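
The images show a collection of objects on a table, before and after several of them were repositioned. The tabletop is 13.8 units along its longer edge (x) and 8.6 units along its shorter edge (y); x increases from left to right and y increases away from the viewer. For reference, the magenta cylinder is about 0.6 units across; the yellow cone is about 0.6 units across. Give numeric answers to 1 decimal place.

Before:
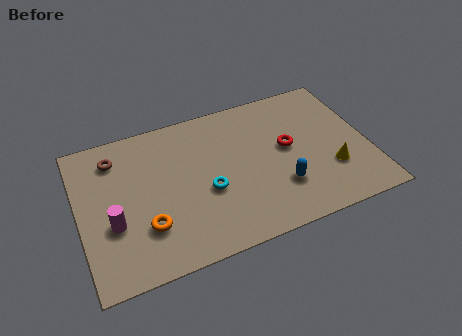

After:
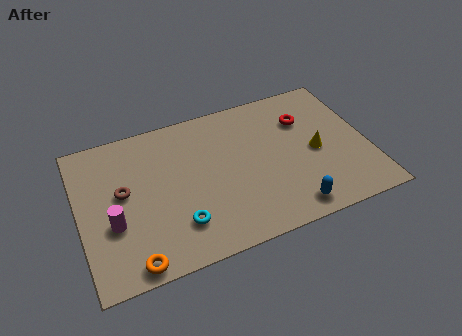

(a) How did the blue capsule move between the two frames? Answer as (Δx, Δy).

(0.3, -1.4)

The blue capsule was at about (9.4, 2.5) and moved to about (9.7, 1.1).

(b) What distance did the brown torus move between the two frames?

2.1

The brown torus was near (1.9, 6.9) before and (2.1, 4.8) after, so it travelled √(0.2² + 2.1²) ≈ 2.1 units.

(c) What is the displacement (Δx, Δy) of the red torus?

(1.0, 1.4)

The red torus started near (10.0, 4.7) and ended near (11.0, 6.1).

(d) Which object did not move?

the magenta cylinder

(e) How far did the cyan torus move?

2.1

The cyan torus was near (6.0, 3.5) before and (4.5, 2.1) after, so it travelled √(1.5² + 1.4²) ≈ 2.1 units.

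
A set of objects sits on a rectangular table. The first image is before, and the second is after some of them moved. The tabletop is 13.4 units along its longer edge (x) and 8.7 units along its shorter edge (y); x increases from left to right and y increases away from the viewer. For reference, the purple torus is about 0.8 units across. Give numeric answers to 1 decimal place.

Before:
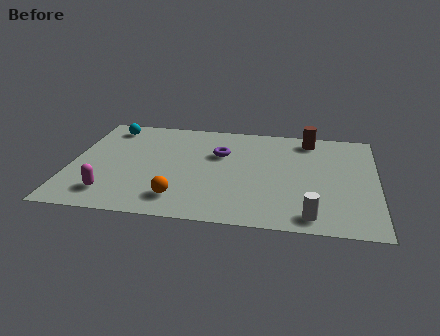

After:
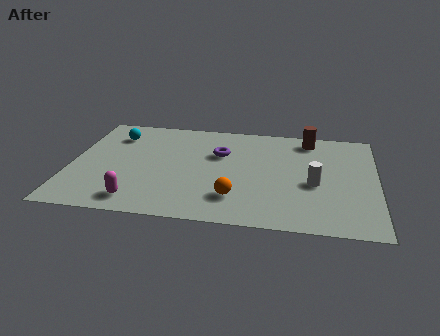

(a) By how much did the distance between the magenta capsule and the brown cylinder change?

-0.7

The distance was about 10.3 in the first image and 9.6 in the second, so they moved 0.7 units closer together.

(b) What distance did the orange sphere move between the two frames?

2.4

The orange sphere moved from about (4.9, 1.7) to (7.3, 2.1), a distance of √(2.4² + 0.4²) ≈ 2.4.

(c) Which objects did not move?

the brown cylinder and the purple torus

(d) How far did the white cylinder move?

2.6

The white cylinder moved from about (10.6, 1.1) to (10.7, 3.7), a distance of √(0.1² + 2.6²) ≈ 2.6.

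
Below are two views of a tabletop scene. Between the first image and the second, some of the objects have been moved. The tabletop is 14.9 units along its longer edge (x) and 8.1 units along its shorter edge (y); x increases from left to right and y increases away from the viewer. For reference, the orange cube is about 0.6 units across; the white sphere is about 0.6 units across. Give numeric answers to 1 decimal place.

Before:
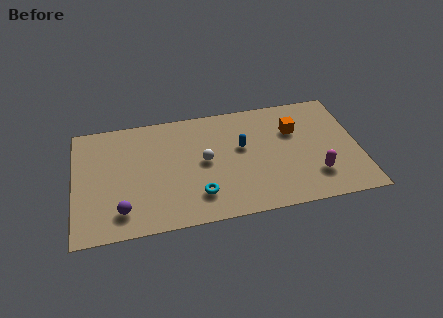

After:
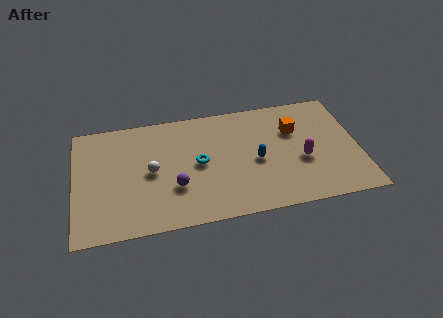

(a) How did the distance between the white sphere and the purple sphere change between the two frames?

-3.3

The distance was about 5.1 in the first image and 1.8 in the second, so they moved 3.3 units closer together.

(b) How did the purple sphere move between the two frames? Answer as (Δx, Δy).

(2.8, 1.1)

The purple sphere was at about (2.4, 1.6) and moved to about (5.2, 2.7).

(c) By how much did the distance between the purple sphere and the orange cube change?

-3.0

Before: roughly 10.0 units apart; after: 7.0. That's 3.0 units closer together.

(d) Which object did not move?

the orange cube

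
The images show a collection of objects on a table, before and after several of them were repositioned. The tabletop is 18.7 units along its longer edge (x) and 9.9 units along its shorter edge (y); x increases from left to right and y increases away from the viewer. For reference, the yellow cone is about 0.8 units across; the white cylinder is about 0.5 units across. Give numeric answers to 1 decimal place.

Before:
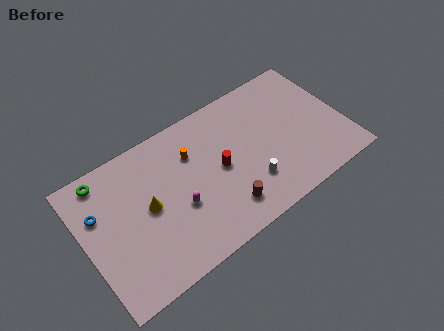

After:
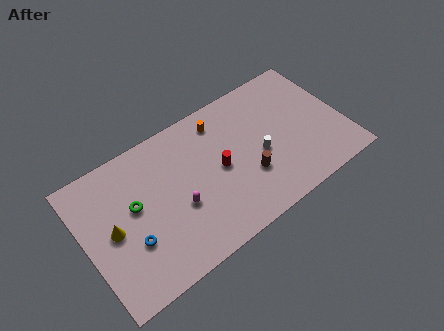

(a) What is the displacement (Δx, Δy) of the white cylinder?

(1.1, 1.6)

The white cylinder started near (11.5, 2.7) and ended near (12.6, 4.3).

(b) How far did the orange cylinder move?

2.6

From (8.0, 7.0) to (10.3, 8.2), the orange cylinder covered √(2.3² + 1.2²) ≈ 2.6 units.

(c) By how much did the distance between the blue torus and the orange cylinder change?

+1.9

They were about 6.8 units apart before and 8.7 after — 1.9 units further apart.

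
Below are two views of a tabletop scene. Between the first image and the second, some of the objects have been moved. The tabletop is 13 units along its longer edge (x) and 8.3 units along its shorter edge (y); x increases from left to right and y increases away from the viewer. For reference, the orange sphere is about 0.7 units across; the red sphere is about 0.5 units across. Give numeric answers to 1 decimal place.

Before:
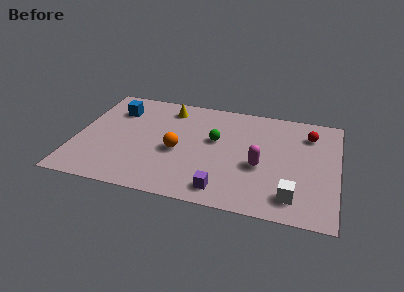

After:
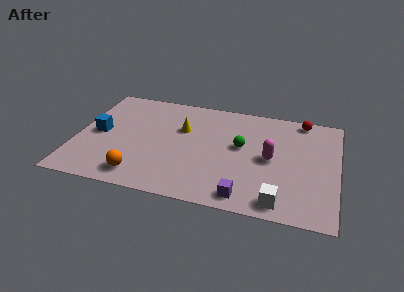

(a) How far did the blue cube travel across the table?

2.2

The blue cube was near (1.8, 6.2) before and (1.1, 4.1) after, so it travelled √(0.7² + 2.1²) ≈ 2.2 units.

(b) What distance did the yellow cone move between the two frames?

1.7

The yellow cone moved from about (4.4, 6.9) to (5.2, 5.4), a distance of √(0.8² + 1.5²) ≈ 1.7.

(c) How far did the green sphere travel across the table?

1.3

The green sphere was near (6.9, 4.9) before and (8.2, 4.7) after, so it travelled √(1.3² + 0.2²) ≈ 1.3 units.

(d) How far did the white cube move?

0.8

The white cube was near (10.9, 1.5) before and (10.3, 1.0) after, so it travelled √(0.6² + 0.5²) ≈ 0.8 units.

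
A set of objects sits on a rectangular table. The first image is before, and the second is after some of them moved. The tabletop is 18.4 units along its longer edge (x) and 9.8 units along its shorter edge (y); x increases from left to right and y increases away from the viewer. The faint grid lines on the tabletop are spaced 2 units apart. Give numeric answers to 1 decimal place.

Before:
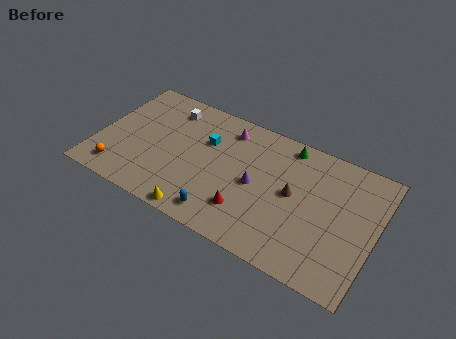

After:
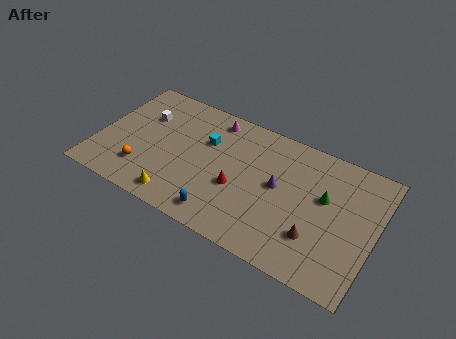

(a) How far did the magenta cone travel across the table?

1.1

From (8.2, 8.1) to (7.2, 8.5), the magenta cone covered √(1.0² + 0.4²) ≈ 1.1 units.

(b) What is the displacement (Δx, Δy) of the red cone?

(-0.8, 1.4)

From the two frames, the red cone sits at roughly (10.3, 2.5) before and (9.5, 3.9) after.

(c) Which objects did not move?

the cyan cube and the blue capsule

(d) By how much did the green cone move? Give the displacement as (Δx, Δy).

(2.8, -2.8)

From the two frames, the green cone sits at roughly (12.2, 8.7) before and (15.0, 5.9) after.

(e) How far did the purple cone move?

1.5

The purple cone moved from about (10.6, 4.7) to (12.0, 5.3), a distance of √(1.4² + 0.6²) ≈ 1.5.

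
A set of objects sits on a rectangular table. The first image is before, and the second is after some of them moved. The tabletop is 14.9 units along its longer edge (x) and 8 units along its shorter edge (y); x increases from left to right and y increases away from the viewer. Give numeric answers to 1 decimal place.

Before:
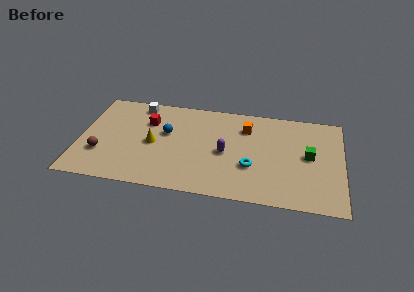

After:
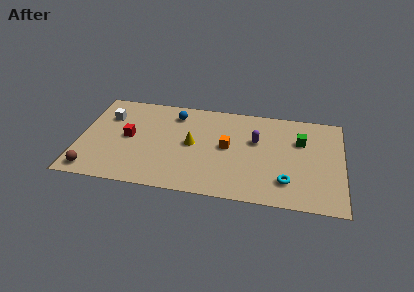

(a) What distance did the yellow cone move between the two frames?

2.2

The yellow cone was near (4.2, 3.8) before and (6.4, 4.1) after, so it travelled √(2.2² + 0.3²) ≈ 2.2 units.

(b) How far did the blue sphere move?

1.7

From (4.9, 4.8) to (5.3, 6.5), the blue sphere covered √(0.4² + 1.7²) ≈ 1.7 units.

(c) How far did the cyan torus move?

2.2

From (9.8, 2.8) to (11.8, 1.9), the cyan torus covered √(2.0² + 0.9²) ≈ 2.2 units.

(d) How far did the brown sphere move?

1.6

The brown sphere moved from about (1.3, 2.5) to (0.9, 1.0), a distance of √(0.4² + 1.5²) ≈ 1.6.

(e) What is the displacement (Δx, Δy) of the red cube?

(-1.0, -1.5)

The red cube was at about (3.8, 5.6) and moved to about (2.8, 4.1).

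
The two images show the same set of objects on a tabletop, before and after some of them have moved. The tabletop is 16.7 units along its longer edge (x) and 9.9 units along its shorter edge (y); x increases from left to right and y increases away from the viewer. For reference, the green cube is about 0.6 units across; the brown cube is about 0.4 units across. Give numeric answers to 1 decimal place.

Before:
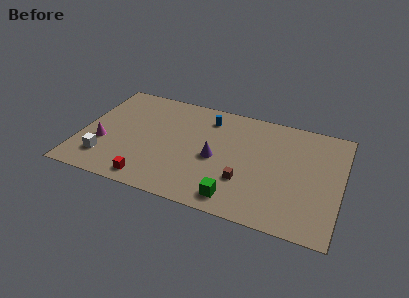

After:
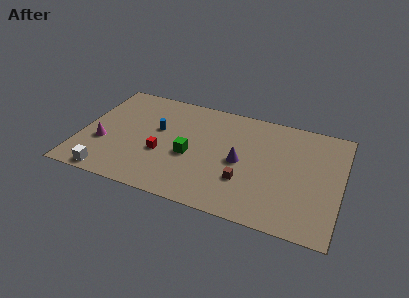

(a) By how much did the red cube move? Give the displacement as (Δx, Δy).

(0.5, 2.6)

From the two frames, the red cube sits at roughly (4.8, 1.2) before and (5.3, 3.8) after.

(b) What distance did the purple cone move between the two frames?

1.6

The purple cone was near (8.7, 4.5) before and (10.3, 4.7) after, so it travelled √(1.6² + 0.2²) ≈ 1.6 units.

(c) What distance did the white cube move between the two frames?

1.4

From (1.8, 2.2) to (2.2, 0.9), the white cube covered √(0.4² + 1.3²) ≈ 1.4 units.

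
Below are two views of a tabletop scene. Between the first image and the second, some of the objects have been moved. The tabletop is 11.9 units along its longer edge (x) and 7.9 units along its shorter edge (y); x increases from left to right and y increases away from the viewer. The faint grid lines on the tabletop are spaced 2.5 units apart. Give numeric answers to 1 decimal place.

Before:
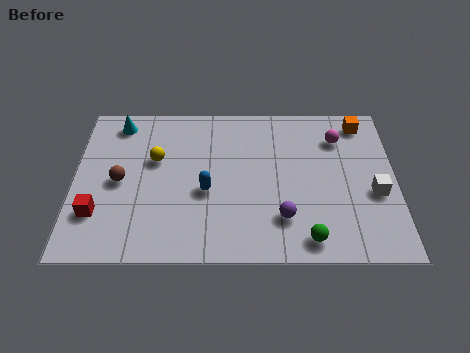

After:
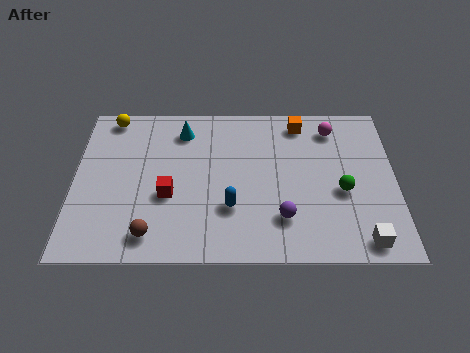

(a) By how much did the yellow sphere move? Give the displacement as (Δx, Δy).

(-1.7, 2.2)

The yellow sphere started near (3.0, 4.9) and ended near (1.3, 7.1).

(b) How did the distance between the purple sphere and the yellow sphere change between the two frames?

+2.7

Before: roughly 5.5 units apart; after: 8.2. That's 2.7 units further apart.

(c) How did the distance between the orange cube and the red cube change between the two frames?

-4.7

The distance was about 10.8 in the first image and 6.1 in the second, so they moved 4.7 units closer together.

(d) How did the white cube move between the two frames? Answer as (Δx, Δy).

(-0.5, -2.3)

From the two frames, the white cube sits at roughly (11.1, 3.2) before and (10.6, 0.9) after.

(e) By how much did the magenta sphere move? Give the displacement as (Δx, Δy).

(-0.2, 0.5)

The magenta sphere started near (9.8, 6.0) and ended near (9.6, 6.5).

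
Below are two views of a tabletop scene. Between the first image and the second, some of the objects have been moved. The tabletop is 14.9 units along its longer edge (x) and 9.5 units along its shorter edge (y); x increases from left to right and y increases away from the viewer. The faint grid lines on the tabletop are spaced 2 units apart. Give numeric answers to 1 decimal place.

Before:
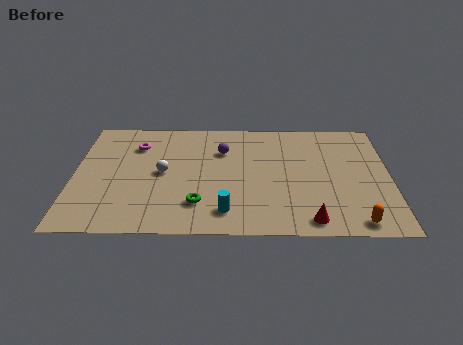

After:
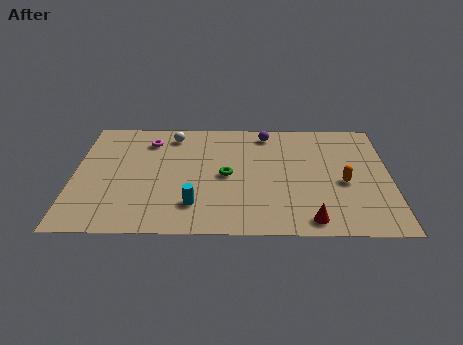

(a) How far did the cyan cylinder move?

1.6

The cyan cylinder was near (7.2, 1.7) before and (5.7, 2.2) after, so it travelled √(1.5² + 0.5²) ≈ 1.6 units.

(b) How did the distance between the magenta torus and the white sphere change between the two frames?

-1.4

The distance was about 2.6 in the first image and 1.2 in the second, so they moved 1.4 units closer together.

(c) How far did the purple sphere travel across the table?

2.6

The purple sphere moved from about (7.0, 6.7) to (9.1, 8.2), a distance of √(2.1² + 1.5²) ≈ 2.6.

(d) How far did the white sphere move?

3.2

The white sphere moved from about (4.2, 4.8) to (4.6, 8.0), a distance of √(0.4² + 3.2²) ≈ 3.2.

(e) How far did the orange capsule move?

3.1

From (13.2, 1.0) to (12.7, 4.1), the orange capsule covered √(0.5² + 3.1²) ≈ 3.1 units.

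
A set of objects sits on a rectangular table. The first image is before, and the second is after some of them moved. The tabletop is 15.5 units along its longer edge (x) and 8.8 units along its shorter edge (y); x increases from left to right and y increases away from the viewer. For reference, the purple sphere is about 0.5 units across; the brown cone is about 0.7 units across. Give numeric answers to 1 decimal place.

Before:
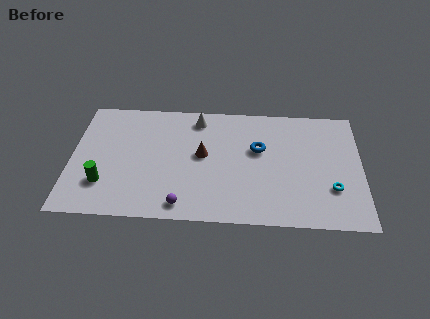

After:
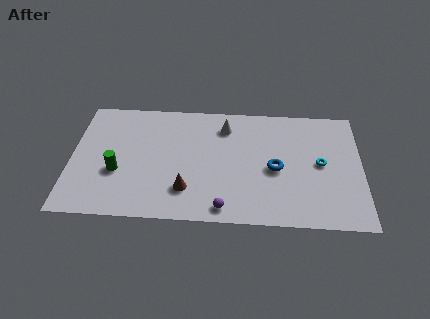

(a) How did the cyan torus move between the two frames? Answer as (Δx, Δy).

(-0.6, 1.8)

From the two frames, the cyan torus sits at roughly (13.9, 2.7) before and (13.3, 4.5) after.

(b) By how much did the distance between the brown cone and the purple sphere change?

-1.5

The distance was about 3.8 in the first image and 2.3 in the second, so they moved 1.5 units closer together.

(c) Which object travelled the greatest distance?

the brown cone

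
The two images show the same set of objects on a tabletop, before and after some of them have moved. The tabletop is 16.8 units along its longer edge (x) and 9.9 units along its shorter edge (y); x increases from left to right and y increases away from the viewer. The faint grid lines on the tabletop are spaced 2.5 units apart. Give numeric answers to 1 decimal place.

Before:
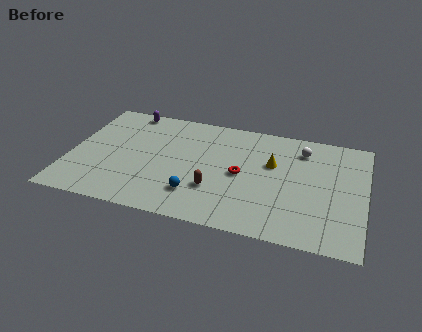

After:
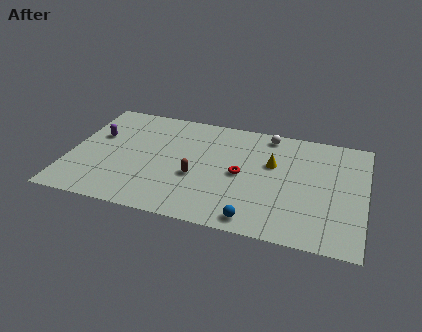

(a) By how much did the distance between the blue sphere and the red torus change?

+0.4

Before: roughly 3.4 units apart; after: 3.8. That's 0.4 units further apart.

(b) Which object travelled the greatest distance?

the blue sphere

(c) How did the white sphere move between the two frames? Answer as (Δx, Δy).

(-2.0, 0.9)

The white sphere was at about (13.1, 7.9) and moved to about (11.1, 8.8).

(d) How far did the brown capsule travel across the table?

1.4

From (8.4, 3.1) to (7.3, 3.9), the brown capsule covered √(1.1² + 0.8²) ≈ 1.4 units.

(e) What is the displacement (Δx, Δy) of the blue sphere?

(3.4, -1.3)

The blue sphere started near (7.4, 2.4) and ended near (10.8, 1.1).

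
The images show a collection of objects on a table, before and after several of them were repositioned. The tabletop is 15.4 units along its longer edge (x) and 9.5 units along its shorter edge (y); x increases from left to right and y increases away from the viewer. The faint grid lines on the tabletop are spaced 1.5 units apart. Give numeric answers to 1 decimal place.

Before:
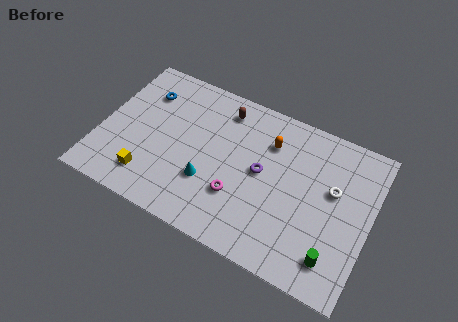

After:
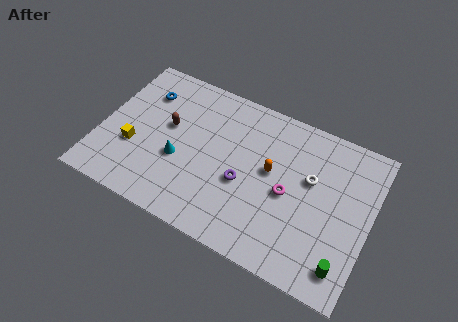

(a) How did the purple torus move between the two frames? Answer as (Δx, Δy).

(-0.9, -1.1)

The purple torus was at about (9.2, 5.0) and moved to about (8.3, 3.9).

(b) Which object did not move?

the blue torus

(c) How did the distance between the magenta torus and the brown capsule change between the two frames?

+2.1

Before: roughly 5.1 units apart; after: 7.2. That's 2.1 units further apart.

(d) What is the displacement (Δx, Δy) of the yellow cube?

(-1.1, 1.5)

From the two frames, the yellow cube sits at roughly (3.1, 1.9) before and (2.0, 3.4) after.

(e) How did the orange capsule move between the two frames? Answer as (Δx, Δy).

(0.3, -1.7)

The orange capsule was at about (9.4, 7.0) and moved to about (9.7, 5.3).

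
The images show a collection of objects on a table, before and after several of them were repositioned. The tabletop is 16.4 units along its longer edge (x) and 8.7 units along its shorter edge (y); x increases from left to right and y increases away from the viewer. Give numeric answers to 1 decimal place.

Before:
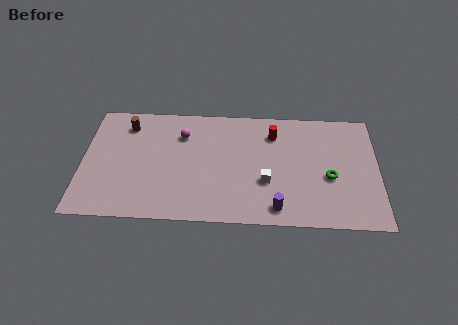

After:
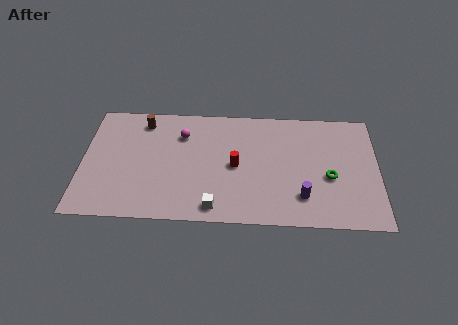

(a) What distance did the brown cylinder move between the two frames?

0.9

The brown cylinder moved from about (2.4, 7.0) to (3.3, 7.3), a distance of √(0.9² + 0.3²) ≈ 0.9.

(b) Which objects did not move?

the green torus and the magenta sphere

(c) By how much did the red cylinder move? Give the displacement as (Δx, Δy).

(-2.1, -2.5)

The red cylinder started near (10.6, 6.7) and ended near (8.5, 4.2).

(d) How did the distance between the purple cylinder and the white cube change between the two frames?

+2.9

The distance was about 2.0 in the first image and 4.9 in the second, so they moved 2.9 units further apart.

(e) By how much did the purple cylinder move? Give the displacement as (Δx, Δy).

(1.4, 0.9)

The purple cylinder was at about (10.8, 1.2) and moved to about (12.2, 2.1).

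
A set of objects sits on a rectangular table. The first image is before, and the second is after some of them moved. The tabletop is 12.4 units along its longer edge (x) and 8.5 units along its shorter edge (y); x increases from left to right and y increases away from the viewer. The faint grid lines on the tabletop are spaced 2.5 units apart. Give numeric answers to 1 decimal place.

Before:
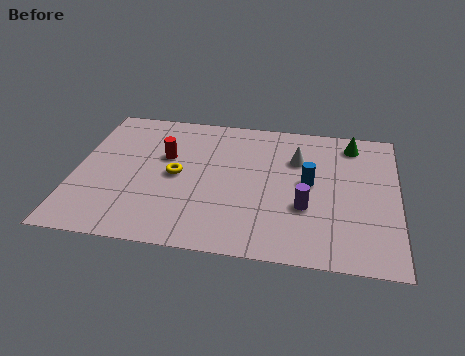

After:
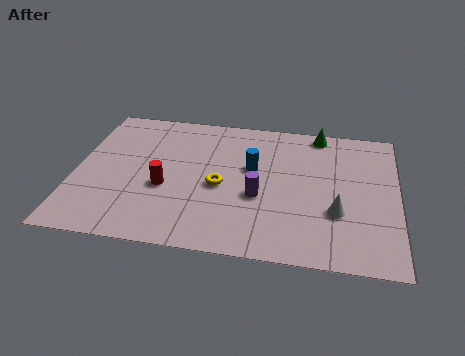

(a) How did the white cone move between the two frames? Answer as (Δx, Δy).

(1.6, -3.0)

The white cone started near (8.5, 5.9) and ended near (10.1, 2.9).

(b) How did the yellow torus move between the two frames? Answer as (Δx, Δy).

(1.7, -0.4)

From the two frames, the yellow torus sits at roughly (3.9, 4.2) before and (5.6, 3.8) after.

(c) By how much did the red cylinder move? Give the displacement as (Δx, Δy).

(0.1, -1.9)

From the two frames, the red cylinder sits at roughly (3.4, 5.3) before and (3.5, 3.4) after.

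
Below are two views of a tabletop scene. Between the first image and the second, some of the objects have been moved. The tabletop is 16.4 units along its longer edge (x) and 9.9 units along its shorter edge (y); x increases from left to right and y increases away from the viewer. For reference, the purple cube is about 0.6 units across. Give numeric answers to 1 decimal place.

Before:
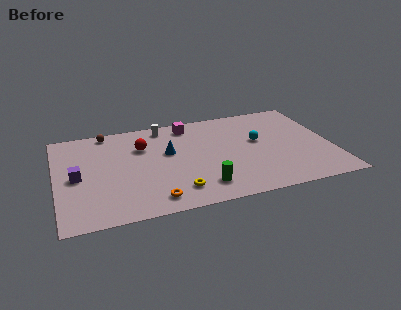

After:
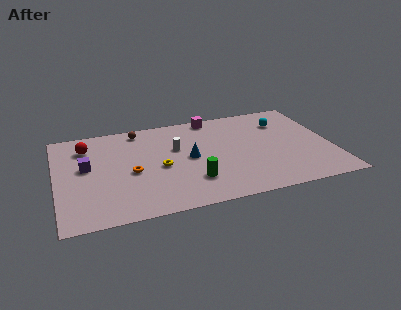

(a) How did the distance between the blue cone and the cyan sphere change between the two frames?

+1.0

They were about 5.4 units apart before and 6.4 after — 1.0 units further apart.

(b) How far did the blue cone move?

1.5

The blue cone moved from about (6.7, 5.9) to (7.9, 5.0), a distance of √(1.2² + 0.9²) ≈ 1.5.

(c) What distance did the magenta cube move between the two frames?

1.6

The magenta cube moved from about (8.1, 8.5) to (9.6, 9.0), a distance of √(1.5² + 0.5²) ≈ 1.6.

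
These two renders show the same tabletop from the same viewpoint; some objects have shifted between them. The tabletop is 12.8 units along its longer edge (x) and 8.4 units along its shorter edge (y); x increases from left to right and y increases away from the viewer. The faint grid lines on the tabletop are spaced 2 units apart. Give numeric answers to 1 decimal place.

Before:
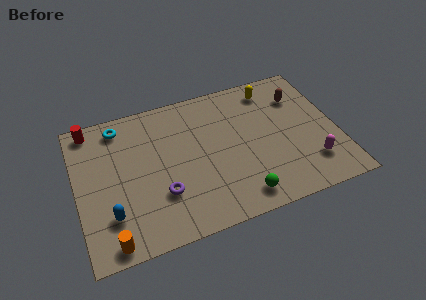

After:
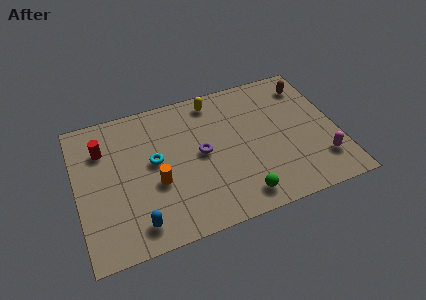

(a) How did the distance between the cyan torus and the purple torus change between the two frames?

-2.6

Before: roughly 4.9 units apart; after: 2.3. That's 2.6 units closer together.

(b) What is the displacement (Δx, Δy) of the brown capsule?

(0.5, 0.6)

The brown capsule was at about (11.2, 6.2) and moved to about (11.7, 6.8).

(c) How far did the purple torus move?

2.7

From (4.0, 2.6) to (6.1, 4.3), the purple torus covered √(2.1² + 1.7²) ≈ 2.7 units.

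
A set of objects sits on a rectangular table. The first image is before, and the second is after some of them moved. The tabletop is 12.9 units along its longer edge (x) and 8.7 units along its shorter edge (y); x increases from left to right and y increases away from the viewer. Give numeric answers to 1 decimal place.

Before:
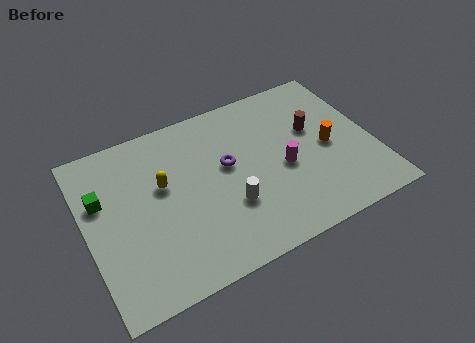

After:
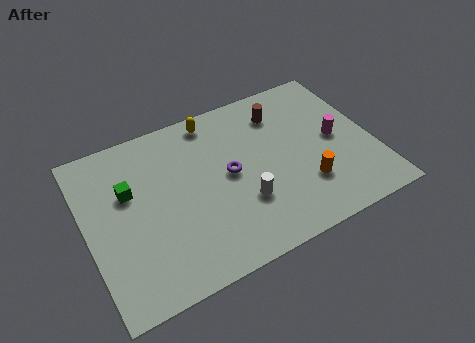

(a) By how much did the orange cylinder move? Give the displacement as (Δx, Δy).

(-1.3, -1.6)

From the two frames, the orange cylinder sits at roughly (10.9, 4.1) before and (9.6, 2.5) after.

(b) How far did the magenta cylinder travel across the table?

2.6

The magenta cylinder moved from about (8.8, 3.8) to (11.3, 4.4), a distance of √(2.5² + 0.6²) ≈ 2.6.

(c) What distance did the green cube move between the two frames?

1.2

The green cube was near (0.8, 5.6) before and (2.0, 5.5) after, so it travelled √(1.2² + 0.1²) ≈ 1.2 units.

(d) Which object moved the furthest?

the yellow capsule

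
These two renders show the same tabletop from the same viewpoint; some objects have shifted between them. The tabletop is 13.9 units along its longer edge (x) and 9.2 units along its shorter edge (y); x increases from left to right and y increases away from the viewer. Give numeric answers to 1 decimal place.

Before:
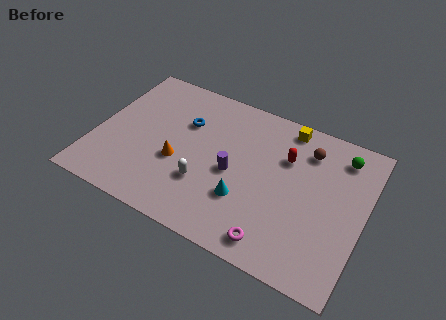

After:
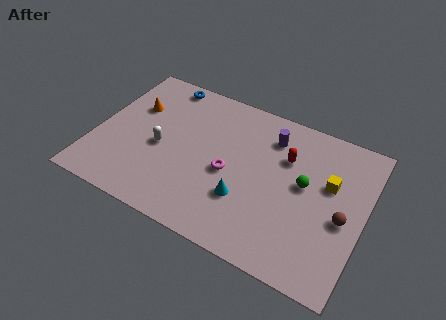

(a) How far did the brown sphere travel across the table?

3.9

The brown sphere was near (10.7, 7.2) before and (12.9, 4.0) after, so it travelled √(2.2² + 3.2²) ≈ 3.9 units.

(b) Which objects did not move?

the red capsule and the cyan cone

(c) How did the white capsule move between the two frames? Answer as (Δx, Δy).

(-2.5, 1.2)

The white capsule started near (5.9, 2.9) and ended near (3.4, 4.1).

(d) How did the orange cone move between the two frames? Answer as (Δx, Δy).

(-2.7, 2.5)

The orange cone started near (4.4, 3.6) and ended near (1.7, 6.1).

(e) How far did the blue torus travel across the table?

2.6

From (4.4, 6.2) to (2.9, 8.3), the blue torus covered √(1.5² + 2.1²) ≈ 2.6 units.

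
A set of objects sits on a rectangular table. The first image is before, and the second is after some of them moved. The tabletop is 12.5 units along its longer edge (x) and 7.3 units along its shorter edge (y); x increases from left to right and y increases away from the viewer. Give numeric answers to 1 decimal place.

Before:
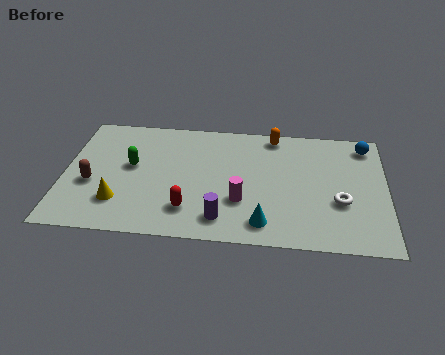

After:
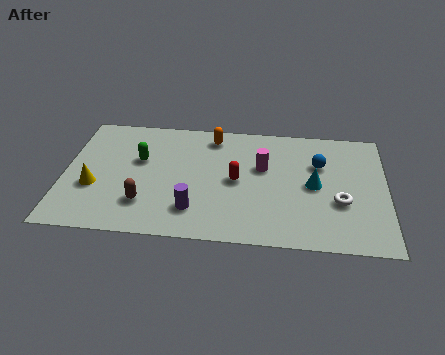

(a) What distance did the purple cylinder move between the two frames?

1.2

From (6.2, 1.3) to (5.1, 1.7), the purple cylinder covered √(1.1² + 0.4²) ≈ 1.2 units.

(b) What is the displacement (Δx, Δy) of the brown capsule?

(2.1, -1.0)

The brown capsule was at about (1.1, 2.9) and moved to about (3.2, 1.9).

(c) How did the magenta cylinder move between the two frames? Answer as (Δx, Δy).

(0.8, 2.1)

The magenta cylinder started near (6.9, 2.4) and ended near (7.7, 4.5).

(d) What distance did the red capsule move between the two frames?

2.6

The red capsule was near (4.9, 1.7) before and (6.7, 3.6) after, so it travelled √(1.8² + 1.9²) ≈ 2.6 units.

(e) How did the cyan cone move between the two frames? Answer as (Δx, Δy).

(1.9, 2.4)

The cyan cone started near (7.8, 1.2) and ended near (9.7, 3.6).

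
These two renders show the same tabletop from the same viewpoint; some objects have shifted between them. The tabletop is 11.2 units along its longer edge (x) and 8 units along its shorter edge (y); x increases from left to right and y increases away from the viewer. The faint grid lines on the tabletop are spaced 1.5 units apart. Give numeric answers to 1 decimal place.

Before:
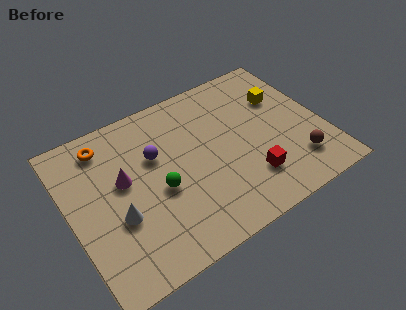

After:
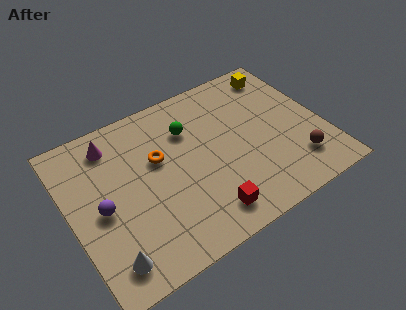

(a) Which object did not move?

the brown sphere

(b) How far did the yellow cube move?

1.4

From (9.7, 5.4) to (9.9, 6.8), the yellow cube covered √(0.2² + 1.4²) ≈ 1.4 units.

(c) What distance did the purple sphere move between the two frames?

3.0

The purple sphere moved from about (3.9, 5.1) to (1.3, 3.7), a distance of √(2.6² + 1.4²) ≈ 3.0.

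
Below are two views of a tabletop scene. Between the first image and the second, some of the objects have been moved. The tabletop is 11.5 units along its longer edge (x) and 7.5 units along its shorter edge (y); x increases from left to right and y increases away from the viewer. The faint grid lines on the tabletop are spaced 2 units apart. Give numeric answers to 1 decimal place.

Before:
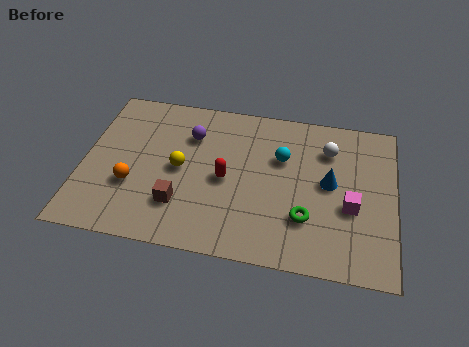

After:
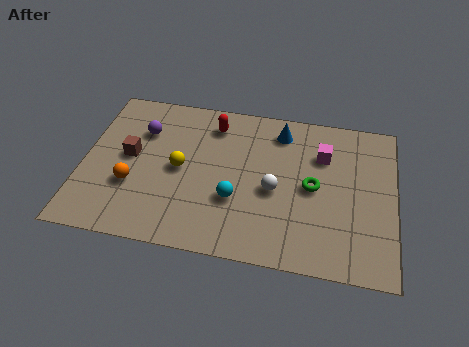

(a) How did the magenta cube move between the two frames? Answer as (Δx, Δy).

(-1.1, 2.3)

The magenta cube was at about (9.9, 3.0) and moved to about (8.8, 5.3).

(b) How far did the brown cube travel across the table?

2.8

From (3.7, 2.0) to (1.7, 4.0), the brown cube covered √(2.0² + 2.0²) ≈ 2.8 units.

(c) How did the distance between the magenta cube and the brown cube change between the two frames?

+0.9

They were about 6.3 units apart before and 7.2 after — 0.9 units further apart.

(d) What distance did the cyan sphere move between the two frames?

2.8

The cyan sphere moved from about (7.3, 4.9) to (5.7, 2.6), a distance of √(1.6² + 2.3²) ≈ 2.8.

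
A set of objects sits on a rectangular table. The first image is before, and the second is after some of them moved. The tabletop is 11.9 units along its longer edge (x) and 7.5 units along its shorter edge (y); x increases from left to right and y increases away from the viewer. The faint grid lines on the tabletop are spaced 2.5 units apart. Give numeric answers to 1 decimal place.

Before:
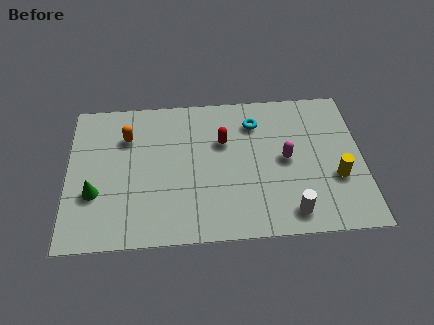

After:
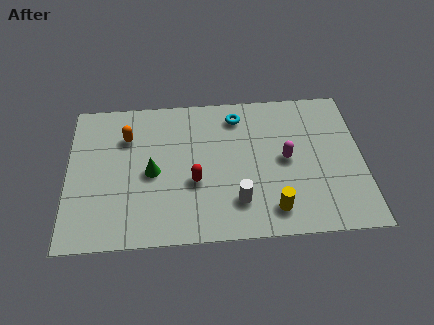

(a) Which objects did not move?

the magenta capsule and the orange capsule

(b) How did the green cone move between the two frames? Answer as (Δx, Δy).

(2.3, 0.9)

From the two frames, the green cone sits at roughly (1.1, 2.6) before and (3.4, 3.5) after.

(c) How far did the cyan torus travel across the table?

0.8

From (7.6, 5.8) to (6.9, 6.2), the cyan torus covered √(0.7² + 0.4²) ≈ 0.8 units.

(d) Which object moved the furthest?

the yellow cylinder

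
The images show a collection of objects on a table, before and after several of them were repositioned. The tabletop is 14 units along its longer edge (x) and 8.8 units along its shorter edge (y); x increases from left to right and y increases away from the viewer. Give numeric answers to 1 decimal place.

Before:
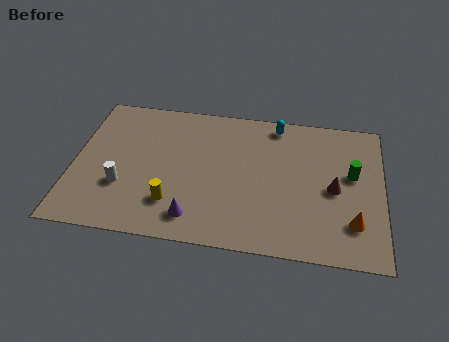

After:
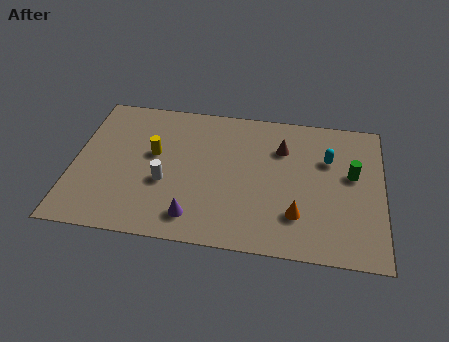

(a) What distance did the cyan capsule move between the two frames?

3.1

From (9.1, 7.8) to (11.5, 5.9), the cyan capsule covered √(2.4² + 1.9²) ≈ 3.1 units.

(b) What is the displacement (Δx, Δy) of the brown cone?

(-2.4, 2.2)

The brown cone was at about (11.8, 4.1) and moved to about (9.4, 6.3).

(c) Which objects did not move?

the purple cone and the green cylinder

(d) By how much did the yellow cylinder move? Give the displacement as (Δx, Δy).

(-1.0, 2.9)

The yellow cylinder started near (4.6, 2.2) and ended near (3.6, 5.1).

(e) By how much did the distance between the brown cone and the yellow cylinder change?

-1.5

They were about 7.4 units apart before and 5.9 after — 1.5 units closer together.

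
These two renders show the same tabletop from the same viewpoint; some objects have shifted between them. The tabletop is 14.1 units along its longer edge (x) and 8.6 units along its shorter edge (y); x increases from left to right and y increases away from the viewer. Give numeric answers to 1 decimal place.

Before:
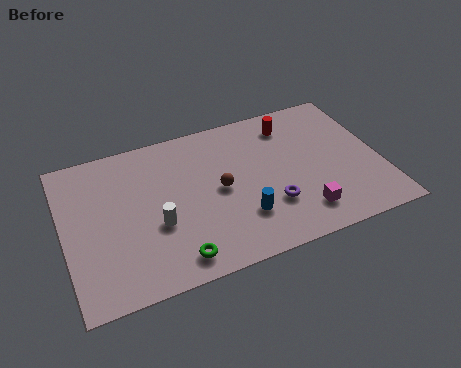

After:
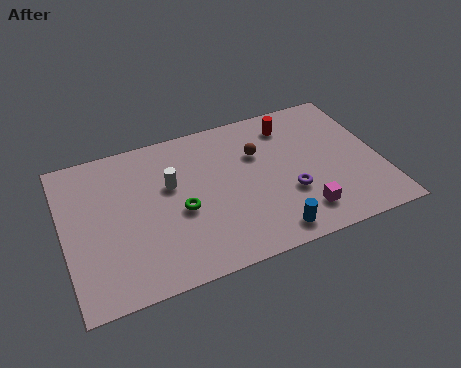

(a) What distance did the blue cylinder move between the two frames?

1.7

The blue cylinder was near (7.7, 2.4) before and (8.8, 1.1) after, so it travelled √(1.1² + 1.3²) ≈ 1.7 units.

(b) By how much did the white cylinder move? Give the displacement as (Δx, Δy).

(0.8, 2.0)

The white cylinder started near (4.0, 3.3) and ended near (4.8, 5.3).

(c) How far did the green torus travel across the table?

2.5

The green torus was near (4.6, 1.2) before and (5.1, 3.7) after, so it travelled √(0.5² + 2.5²) ≈ 2.5 units.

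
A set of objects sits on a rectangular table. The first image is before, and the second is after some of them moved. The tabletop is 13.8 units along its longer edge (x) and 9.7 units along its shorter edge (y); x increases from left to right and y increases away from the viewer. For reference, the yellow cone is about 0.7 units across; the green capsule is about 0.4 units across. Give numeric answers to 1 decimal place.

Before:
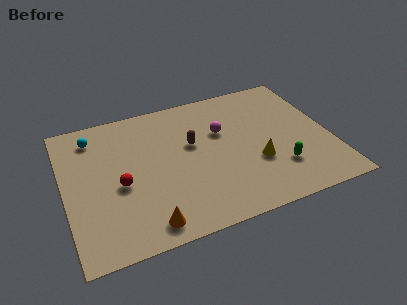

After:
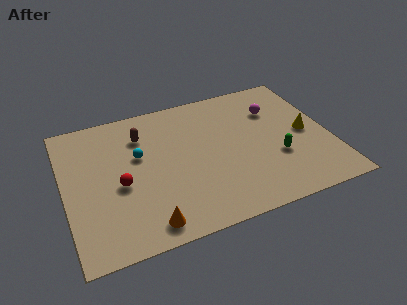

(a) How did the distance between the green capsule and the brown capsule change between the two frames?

+2.5

Before: roughly 5.3 units apart; after: 7.8. That's 2.5 units further apart.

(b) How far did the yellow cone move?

3.1

The yellow cone moved from about (9.8, 3.4) to (12.6, 4.7), a distance of √(2.8² + 1.3²) ≈ 3.1.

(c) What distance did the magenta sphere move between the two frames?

3.0

The magenta sphere moved from about (8.3, 6.2) to (11.2, 6.9), a distance of √(2.9² + 0.7²) ≈ 3.0.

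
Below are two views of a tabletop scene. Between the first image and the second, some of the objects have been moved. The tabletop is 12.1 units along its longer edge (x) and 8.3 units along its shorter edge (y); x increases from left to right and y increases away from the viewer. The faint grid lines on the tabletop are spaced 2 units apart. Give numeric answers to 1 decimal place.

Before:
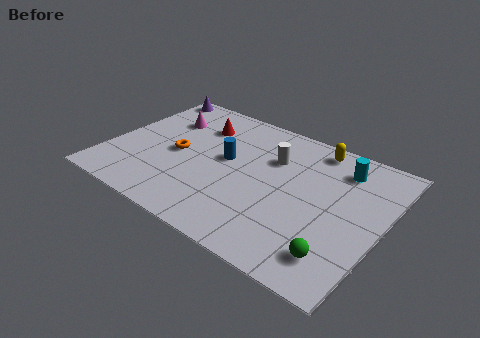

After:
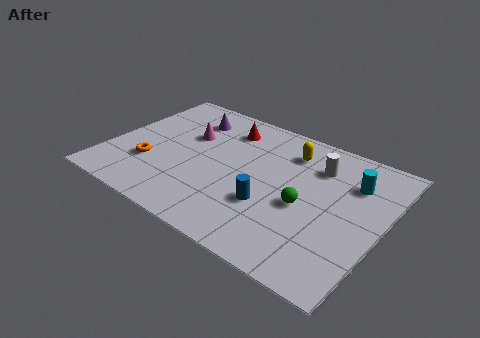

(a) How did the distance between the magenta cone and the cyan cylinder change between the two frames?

-0.6

The distance was about 7.9 in the first image and 7.3 in the second, so they moved 0.6 units closer together.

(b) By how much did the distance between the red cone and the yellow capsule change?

-2.3

The distance was about 5.2 in the first image and 2.9 in the second, so they moved 2.3 units closer together.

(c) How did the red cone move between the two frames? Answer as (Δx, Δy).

(1.2, 0.4)

From the two frames, the red cone sits at roughly (3.5, 6.2) before and (4.7, 6.6) after.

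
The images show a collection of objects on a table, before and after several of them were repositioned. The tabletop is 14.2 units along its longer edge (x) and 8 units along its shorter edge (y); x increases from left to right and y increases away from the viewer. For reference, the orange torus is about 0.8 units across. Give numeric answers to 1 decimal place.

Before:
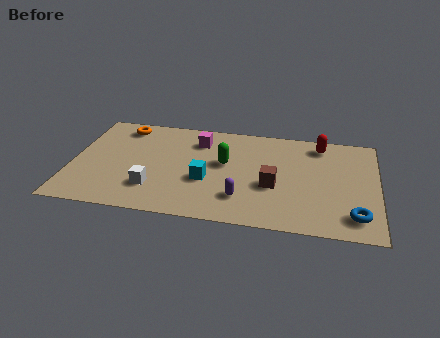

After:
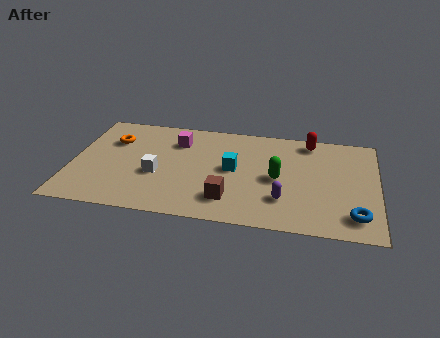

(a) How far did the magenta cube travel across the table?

1.0

The magenta cube moved from about (5.8, 6.2) to (4.8, 6.0), a distance of √(1.0² + 0.2²) ≈ 1.0.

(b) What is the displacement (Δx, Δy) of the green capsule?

(2.5, -0.8)

From the two frames, the green capsule sits at roughly (7.1, 4.6) before and (9.6, 3.8) after.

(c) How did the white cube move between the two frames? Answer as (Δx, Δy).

(0.1, 1.1)

From the two frames, the white cube sits at roughly (3.9, 2.1) before and (4.0, 3.2) after.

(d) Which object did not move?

the blue torus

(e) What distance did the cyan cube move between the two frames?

1.6

The cyan cube moved from about (6.3, 3.1) to (7.5, 4.2), a distance of √(1.2² + 1.1²) ≈ 1.6.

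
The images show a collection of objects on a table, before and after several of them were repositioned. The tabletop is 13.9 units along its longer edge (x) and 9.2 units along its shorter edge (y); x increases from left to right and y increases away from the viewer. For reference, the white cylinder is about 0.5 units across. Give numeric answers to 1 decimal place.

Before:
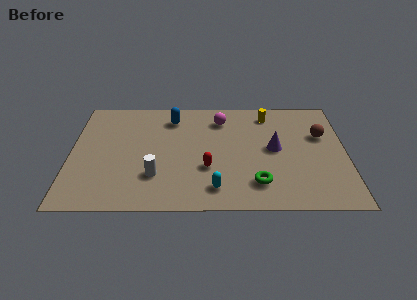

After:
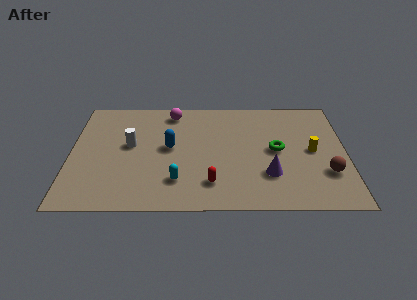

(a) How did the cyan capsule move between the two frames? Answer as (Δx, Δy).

(-1.9, 0.6)

The cyan capsule was at about (7.3, 1.6) and moved to about (5.4, 2.2).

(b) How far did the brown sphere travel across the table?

3.1

The brown sphere was near (12.7, 5.9) before and (12.9, 2.8) after, so it travelled √(0.2² + 3.1²) ≈ 3.1 units.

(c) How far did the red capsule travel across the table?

1.2

The red capsule was near (6.9, 3.2) before and (7.1, 2.0) after, so it travelled √(0.2² + 1.2²) ≈ 1.2 units.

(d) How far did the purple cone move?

2.1

The purple cone was near (10.3, 4.8) before and (10.0, 2.7) after, so it travelled √(0.3² + 2.1²) ≈ 2.1 units.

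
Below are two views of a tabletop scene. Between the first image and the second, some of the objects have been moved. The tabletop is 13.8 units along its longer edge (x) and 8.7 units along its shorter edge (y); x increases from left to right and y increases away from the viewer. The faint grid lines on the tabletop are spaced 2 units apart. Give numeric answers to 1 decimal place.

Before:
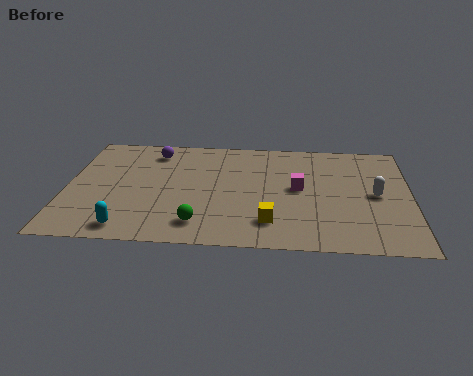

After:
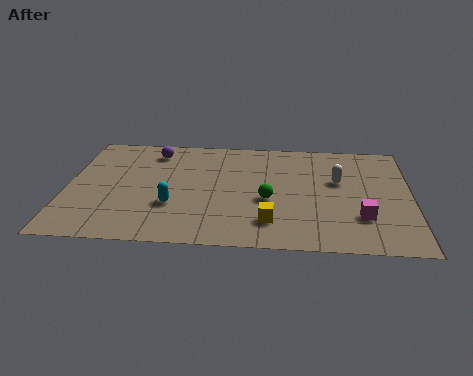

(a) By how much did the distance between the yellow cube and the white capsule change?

-0.5

The distance was about 4.8 in the first image and 4.3 in the second, so they moved 0.5 units closer together.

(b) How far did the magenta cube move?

3.3

From (9.3, 4.6) to (11.8, 2.5), the magenta cube covered √(2.5² + 2.1²) ≈ 3.3 units.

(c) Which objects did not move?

the yellow cube and the purple sphere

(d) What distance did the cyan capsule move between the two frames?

2.5

The cyan capsule moved from about (2.6, 1.1) to (4.3, 2.9), a distance of √(1.7² + 1.8²) ≈ 2.5.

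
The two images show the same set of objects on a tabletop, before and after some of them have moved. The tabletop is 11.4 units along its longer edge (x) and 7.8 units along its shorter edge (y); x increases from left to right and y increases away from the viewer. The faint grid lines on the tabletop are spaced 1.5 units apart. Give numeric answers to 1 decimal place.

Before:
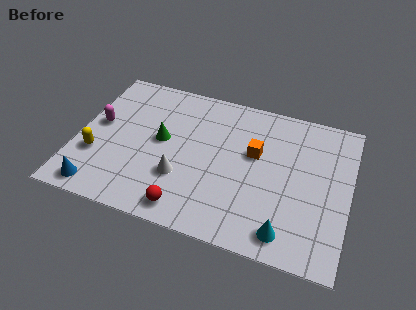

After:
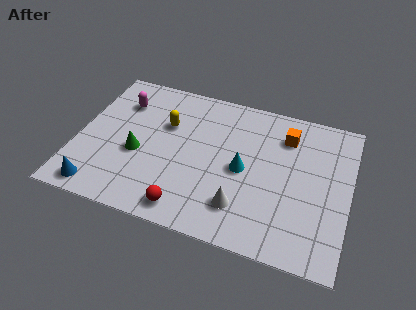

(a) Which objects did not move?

the blue cone and the red sphere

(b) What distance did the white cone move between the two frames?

2.7

The white cone was near (4.5, 2.5) before and (7.1, 1.8) after, so it travelled √(2.6² + 0.7²) ≈ 2.7 units.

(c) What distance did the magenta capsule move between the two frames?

1.7

From (0.8, 4.3) to (1.6, 5.8), the magenta capsule covered √(0.8² + 1.5²) ≈ 1.7 units.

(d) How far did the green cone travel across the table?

1.3

From (3.5, 4.2) to (2.6, 3.2), the green cone covered √(0.9² + 1.0²) ≈ 1.3 units.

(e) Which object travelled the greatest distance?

the yellow capsule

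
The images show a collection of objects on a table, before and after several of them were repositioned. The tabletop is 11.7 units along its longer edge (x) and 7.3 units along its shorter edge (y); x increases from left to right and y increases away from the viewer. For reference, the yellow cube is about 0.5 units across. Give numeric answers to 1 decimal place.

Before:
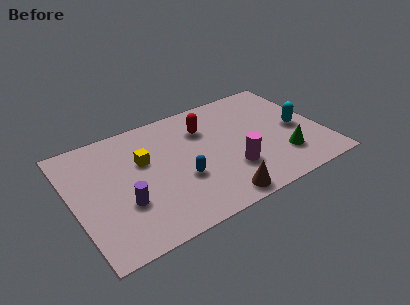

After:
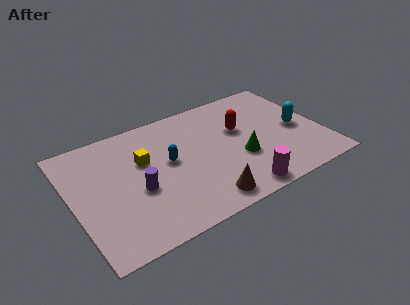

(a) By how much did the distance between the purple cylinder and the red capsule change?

+0.3

Before: roughly 5.0 units apart; after: 5.3. That's 0.3 units further apart.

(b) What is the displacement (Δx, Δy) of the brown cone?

(-0.6, 0.2)

From the two frames, the brown cone sits at roughly (6.3, 0.8) before and (5.7, 1.0) after.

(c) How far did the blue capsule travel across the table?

1.4

From (4.9, 2.7) to (4.5, 4.0), the blue capsule covered √(0.4² + 1.3²) ≈ 1.4 units.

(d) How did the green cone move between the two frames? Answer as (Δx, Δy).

(-1.9, 0.8)

The green cone was at about (9.6, 1.9) and moved to about (7.7, 2.7).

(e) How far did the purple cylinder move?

0.9

The purple cylinder moved from about (2.2, 2.5) to (2.9, 3.0), a distance of √(0.7² + 0.5²) ≈ 0.9.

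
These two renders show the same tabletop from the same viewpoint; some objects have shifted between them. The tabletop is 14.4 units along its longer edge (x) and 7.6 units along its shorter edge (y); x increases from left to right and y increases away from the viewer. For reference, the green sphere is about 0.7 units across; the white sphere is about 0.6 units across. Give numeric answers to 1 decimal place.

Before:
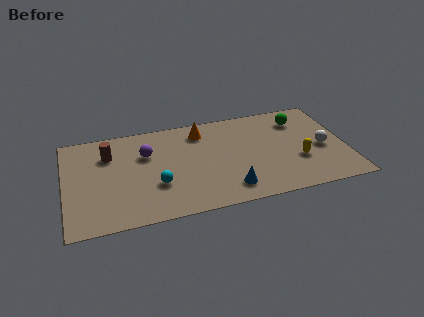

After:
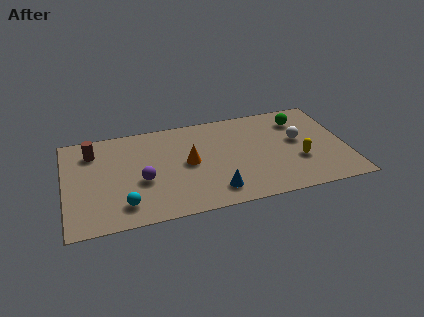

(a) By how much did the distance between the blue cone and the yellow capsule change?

+0.7

Before: roughly 3.9 units apart; after: 4.6. That's 0.7 units further apart.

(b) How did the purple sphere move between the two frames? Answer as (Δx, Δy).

(-0.3, -2.0)

From the two frames, the purple sphere sits at roughly (4.2, 5.1) before and (3.9, 3.1) after.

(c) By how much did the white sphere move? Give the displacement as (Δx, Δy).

(-1.2, 0.9)

From the two frames, the white sphere sits at roughly (13.2, 3.4) before and (12.0, 4.3) after.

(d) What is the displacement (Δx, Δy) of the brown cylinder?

(-0.8, 0.4)

From the two frames, the brown cylinder sits at roughly (2.3, 5.5) before and (1.5, 5.9) after.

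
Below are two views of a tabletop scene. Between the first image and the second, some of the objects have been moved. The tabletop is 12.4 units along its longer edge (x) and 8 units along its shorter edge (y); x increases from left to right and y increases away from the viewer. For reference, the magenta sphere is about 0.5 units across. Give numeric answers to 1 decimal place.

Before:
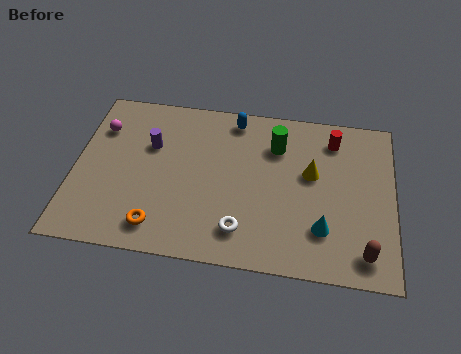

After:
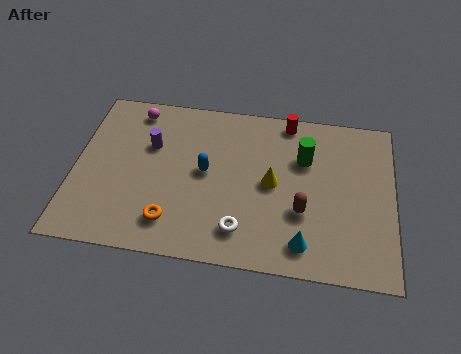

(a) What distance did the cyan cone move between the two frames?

1.1

The cyan cone was near (9.7, 2.1) before and (9.0, 1.3) after, so it travelled √(0.7² + 0.8²) ≈ 1.1 units.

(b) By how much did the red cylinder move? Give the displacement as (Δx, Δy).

(-1.8, 0.7)

The red cylinder started near (10.0, 6.5) and ended near (8.2, 7.2).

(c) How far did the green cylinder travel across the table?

1.2

The green cylinder moved from about (7.8, 5.9) to (8.9, 5.4), a distance of √(1.1² + 0.5²) ≈ 1.2.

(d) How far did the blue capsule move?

3.0

The blue capsule was near (6.1, 7.0) before and (5.1, 4.2) after, so it travelled √(1.0² + 2.8²) ≈ 3.0 units.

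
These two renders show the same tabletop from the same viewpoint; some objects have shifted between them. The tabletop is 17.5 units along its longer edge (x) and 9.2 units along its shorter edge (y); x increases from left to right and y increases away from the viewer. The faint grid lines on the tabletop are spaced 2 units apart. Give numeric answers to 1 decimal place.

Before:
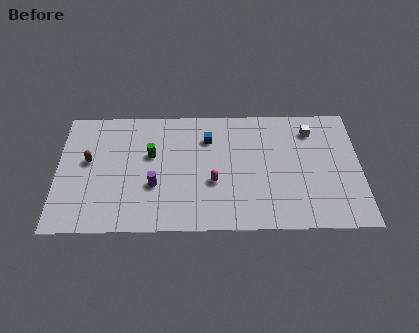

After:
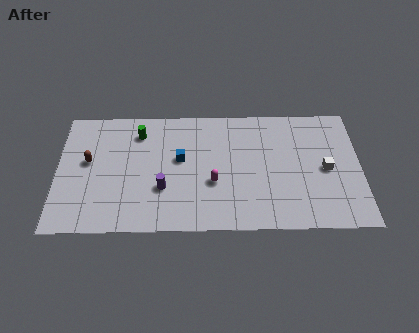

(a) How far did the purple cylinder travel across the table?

0.5

The purple cylinder was near (5.6, 3.3) before and (6.1, 3.1) after, so it travelled √(0.5² + 0.2²) ≈ 0.5 units.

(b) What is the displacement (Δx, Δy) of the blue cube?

(-1.6, -1.5)

The blue cube was at about (8.7, 6.8) and moved to about (7.1, 5.3).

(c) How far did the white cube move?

3.0

The white cube moved from about (14.7, 7.3) to (15.5, 4.4), a distance of √(0.8² + 2.9²) ≈ 3.0.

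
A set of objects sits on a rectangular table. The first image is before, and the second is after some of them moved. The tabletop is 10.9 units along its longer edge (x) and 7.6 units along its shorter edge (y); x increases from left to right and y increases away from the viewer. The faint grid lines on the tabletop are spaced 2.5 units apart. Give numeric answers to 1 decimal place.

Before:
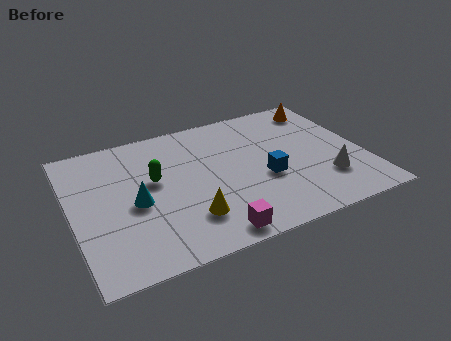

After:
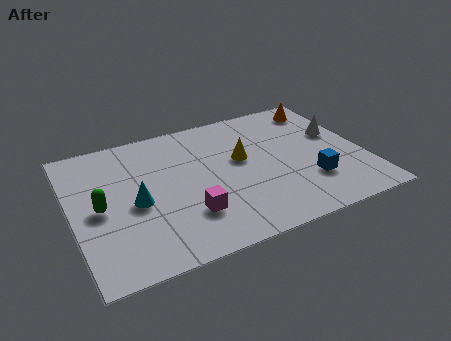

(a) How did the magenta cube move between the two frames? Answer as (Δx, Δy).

(-0.7, 1.3)

The magenta cube started near (4.8, 0.8) and ended near (4.1, 2.1).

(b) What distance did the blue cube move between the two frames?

1.8

From (7.1, 3.0) to (8.7, 2.2), the blue cube covered √(1.6² + 0.8²) ≈ 1.8 units.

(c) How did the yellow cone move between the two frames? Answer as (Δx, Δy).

(2.3, 2.5)

The yellow cone started near (4.1, 1.9) and ended near (6.4, 4.4).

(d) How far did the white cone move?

2.6

From (9.3, 2.1) to (10.1, 4.6), the white cone covered √(0.8² + 2.5²) ≈ 2.6 units.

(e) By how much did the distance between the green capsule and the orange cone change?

+2.2

They were about 7.0 units apart before and 9.2 after — 2.2 units further apart.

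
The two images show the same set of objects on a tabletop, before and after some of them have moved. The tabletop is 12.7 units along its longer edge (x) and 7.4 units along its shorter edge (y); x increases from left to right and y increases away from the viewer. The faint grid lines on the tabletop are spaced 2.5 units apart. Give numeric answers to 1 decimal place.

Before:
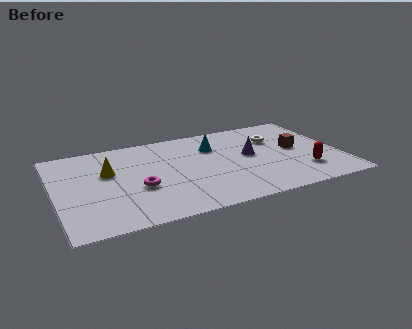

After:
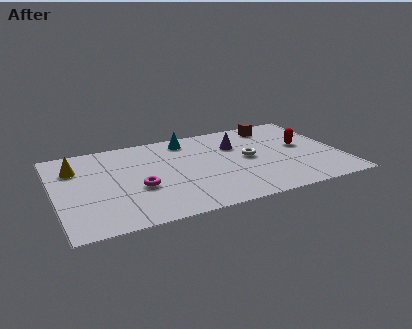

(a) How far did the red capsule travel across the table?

2.2

The red capsule moved from about (10.9, 1.9) to (11.1, 4.1), a distance of √(0.2² + 2.2²) ≈ 2.2.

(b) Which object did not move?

the magenta torus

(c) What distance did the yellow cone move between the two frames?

1.6

From (2.4, 4.6) to (1.0, 5.4), the yellow cone covered √(1.4² + 0.8²) ≈ 1.6 units.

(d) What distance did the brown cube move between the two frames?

2.5

The brown cube was near (10.8, 3.9) before and (10.1, 6.3) after, so it travelled √(0.7² + 2.4²) ≈ 2.5 units.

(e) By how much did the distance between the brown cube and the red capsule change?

+0.4

The distance was about 2.0 in the first image and 2.4 in the second, so they moved 0.4 units further apart.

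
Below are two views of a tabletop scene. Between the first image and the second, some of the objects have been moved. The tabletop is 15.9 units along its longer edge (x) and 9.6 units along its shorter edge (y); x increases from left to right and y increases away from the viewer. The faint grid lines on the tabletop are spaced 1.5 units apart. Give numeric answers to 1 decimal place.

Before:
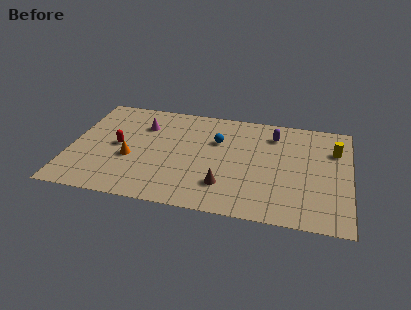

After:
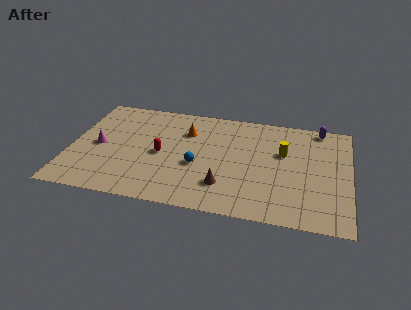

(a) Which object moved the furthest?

the orange cone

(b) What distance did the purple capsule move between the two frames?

2.8

From (11.5, 7.6) to (14.1, 8.7), the purple capsule covered √(2.6² + 1.1²) ≈ 2.8 units.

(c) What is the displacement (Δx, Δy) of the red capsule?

(2.5, -0.3)

From the two frames, the red capsule sits at roughly (2.7, 4.8) before and (5.2, 4.5) after.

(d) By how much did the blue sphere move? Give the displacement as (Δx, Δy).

(-1.0, -2.5)

From the two frames, the blue sphere sits at roughly (8.3, 6.4) before and (7.3, 3.9) after.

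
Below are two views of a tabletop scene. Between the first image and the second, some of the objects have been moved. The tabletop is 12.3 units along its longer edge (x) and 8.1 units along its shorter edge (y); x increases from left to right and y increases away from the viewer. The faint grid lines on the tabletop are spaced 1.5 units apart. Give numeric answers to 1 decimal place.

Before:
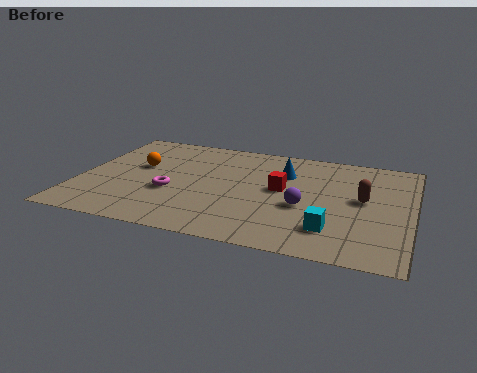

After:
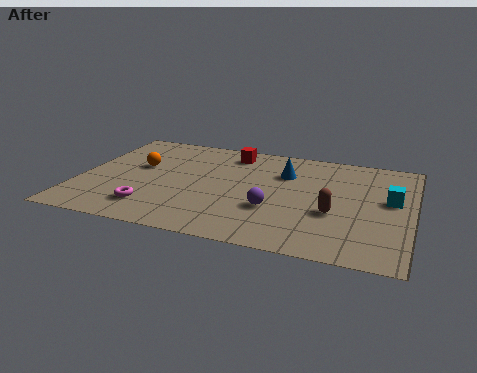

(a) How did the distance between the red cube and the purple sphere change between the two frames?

+3.0

Before: roughly 1.4 units apart; after: 4.4. That's 3.0 units further apart.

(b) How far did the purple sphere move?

1.2

From (8.4, 3.3) to (7.3, 2.8), the purple sphere covered √(1.1² + 0.5²) ≈ 1.2 units.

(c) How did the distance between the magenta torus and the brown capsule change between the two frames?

-0.4

Before: roughly 7.1 units apart; after: 6.7. That's 0.4 units closer together.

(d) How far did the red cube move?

3.2

The red cube moved from about (7.5, 4.4) to (5.4, 6.8), a distance of √(2.1² + 2.4²) ≈ 3.2.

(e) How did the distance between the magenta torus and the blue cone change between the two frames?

+1.3

They were about 4.8 units apart before and 6.1 after — 1.3 units further apart.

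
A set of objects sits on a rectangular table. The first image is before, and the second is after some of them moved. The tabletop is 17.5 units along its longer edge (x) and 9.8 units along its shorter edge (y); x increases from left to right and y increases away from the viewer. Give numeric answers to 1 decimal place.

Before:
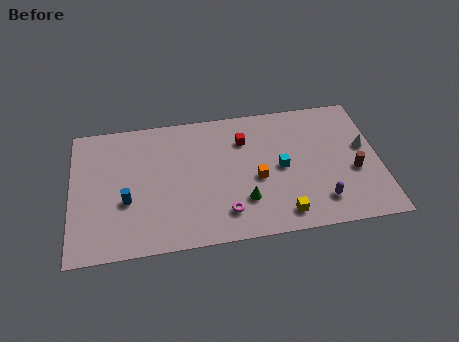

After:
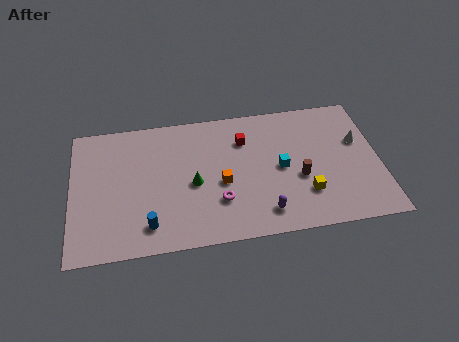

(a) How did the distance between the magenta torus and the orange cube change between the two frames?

-1.6

The distance was about 2.9 in the first image and 1.3 in the second, so they moved 1.6 units closer together.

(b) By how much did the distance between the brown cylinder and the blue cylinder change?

-4.0

They were about 12.9 units apart before and 8.9 after — 4.0 units closer together.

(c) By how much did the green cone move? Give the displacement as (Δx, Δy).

(-2.8, 1.7)

From the two frames, the green cone sits at roughly (9.7, 2.7) before and (6.9, 4.4) after.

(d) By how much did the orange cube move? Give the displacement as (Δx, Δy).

(-2.0, 0.0)

From the two frames, the orange cube sits at roughly (10.5, 4.2) before and (8.5, 4.2) after.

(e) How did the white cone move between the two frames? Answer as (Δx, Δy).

(-0.3, 0.5)

The white cone started near (16.7, 5.6) and ended near (16.4, 6.1).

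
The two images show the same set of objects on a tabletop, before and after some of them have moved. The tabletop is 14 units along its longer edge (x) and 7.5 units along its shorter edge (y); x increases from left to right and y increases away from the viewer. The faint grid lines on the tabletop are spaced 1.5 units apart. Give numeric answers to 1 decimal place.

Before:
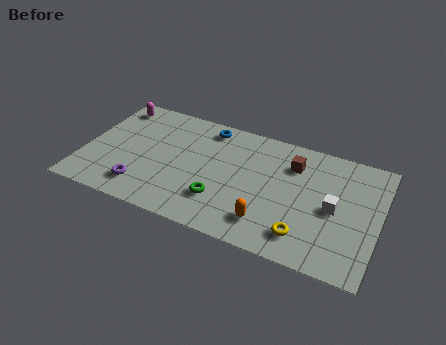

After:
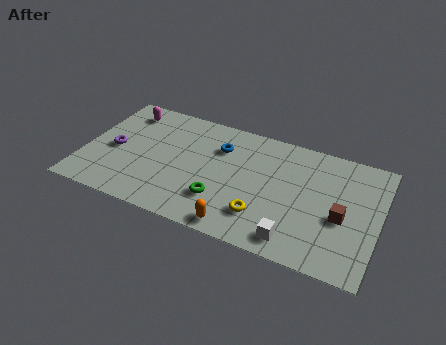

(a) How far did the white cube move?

3.0

From (11.9, 3.6) to (10.3, 1.1), the white cube covered √(1.6² + 2.5²) ≈ 3.0 units.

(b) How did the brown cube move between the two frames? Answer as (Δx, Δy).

(2.5, -2.4)

The brown cube was at about (9.8, 5.6) and moved to about (12.3, 3.2).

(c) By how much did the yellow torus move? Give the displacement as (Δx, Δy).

(-2.0, 0.4)

The yellow torus started near (10.7, 1.5) and ended near (8.7, 1.9).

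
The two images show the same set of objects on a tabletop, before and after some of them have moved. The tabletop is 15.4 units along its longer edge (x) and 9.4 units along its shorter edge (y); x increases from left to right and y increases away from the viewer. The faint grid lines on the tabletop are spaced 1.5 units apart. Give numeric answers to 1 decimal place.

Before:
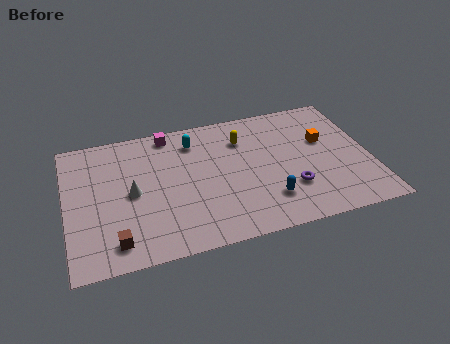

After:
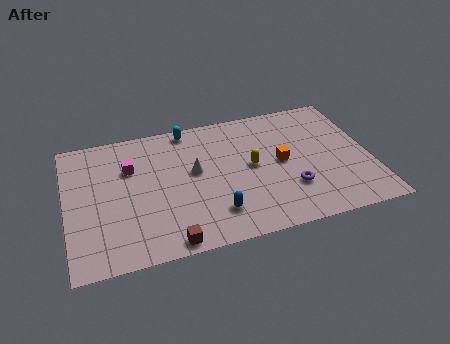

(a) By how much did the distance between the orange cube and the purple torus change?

-1.6

The distance was about 3.6 in the first image and 2.0 in the second, so they moved 1.6 units closer together.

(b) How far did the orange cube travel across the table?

2.5

The orange cube was near (13.2, 5.8) before and (10.9, 4.8) after, so it travelled √(2.3² + 1.0²) ≈ 2.5 units.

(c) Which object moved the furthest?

the white cone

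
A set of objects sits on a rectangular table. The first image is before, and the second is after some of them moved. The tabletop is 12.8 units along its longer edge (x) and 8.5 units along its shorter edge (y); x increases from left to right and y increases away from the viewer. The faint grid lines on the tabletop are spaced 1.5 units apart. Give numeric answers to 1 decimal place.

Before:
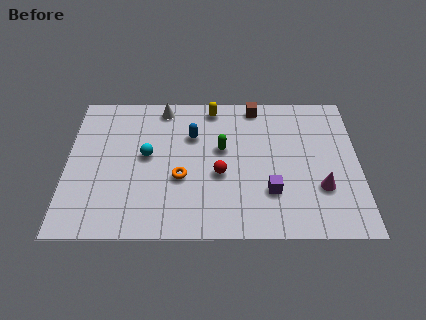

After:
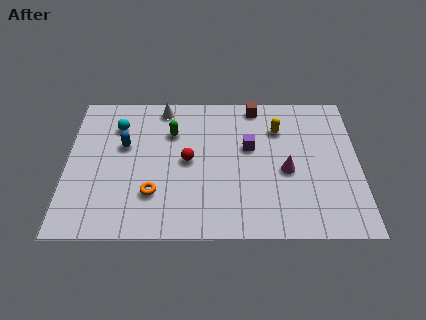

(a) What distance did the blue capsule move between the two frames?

3.1

The blue capsule moved from about (5.5, 5.8) to (2.5, 5.2), a distance of √(3.0² + 0.6²) ≈ 3.1.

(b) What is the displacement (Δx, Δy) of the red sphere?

(-1.4, 0.8)

From the two frames, the red sphere sits at roughly (6.7, 3.5) before and (5.3, 4.3) after.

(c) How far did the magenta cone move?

1.8

The magenta cone moved from about (11.1, 2.7) to (9.6, 3.7), a distance of √(1.5² + 1.0²) ≈ 1.8.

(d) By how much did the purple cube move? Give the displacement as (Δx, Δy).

(-0.9, 2.6)

The purple cube started near (8.9, 2.5) and ended near (8.0, 5.1).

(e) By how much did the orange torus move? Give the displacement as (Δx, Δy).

(-1.2, -0.9)

The orange torus started near (5.0, 3.3) and ended near (3.8, 2.4).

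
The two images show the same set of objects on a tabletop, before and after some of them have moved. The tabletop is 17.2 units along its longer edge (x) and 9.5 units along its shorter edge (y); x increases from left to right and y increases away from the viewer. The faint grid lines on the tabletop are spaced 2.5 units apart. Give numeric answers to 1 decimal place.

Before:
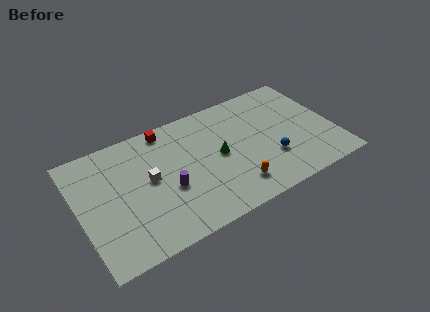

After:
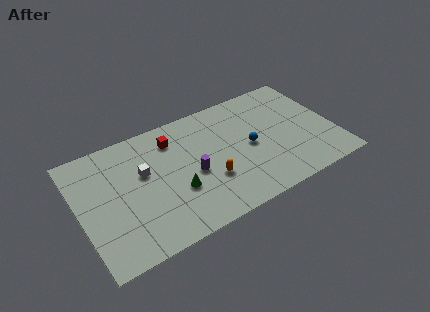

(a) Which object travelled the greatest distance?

the green cone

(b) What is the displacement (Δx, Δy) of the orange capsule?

(-1.5, 1.3)

The orange capsule was at about (10.0, 1.9) and moved to about (8.5, 3.2).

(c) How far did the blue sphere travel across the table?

2.0

The blue sphere moved from about (12.7, 3.0) to (11.5, 4.6), a distance of √(1.2² + 1.6²) ≈ 2.0.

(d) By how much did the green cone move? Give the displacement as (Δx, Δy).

(-3.1, -1.4)

The green cone started near (9.4, 4.8) and ended near (6.3, 3.4).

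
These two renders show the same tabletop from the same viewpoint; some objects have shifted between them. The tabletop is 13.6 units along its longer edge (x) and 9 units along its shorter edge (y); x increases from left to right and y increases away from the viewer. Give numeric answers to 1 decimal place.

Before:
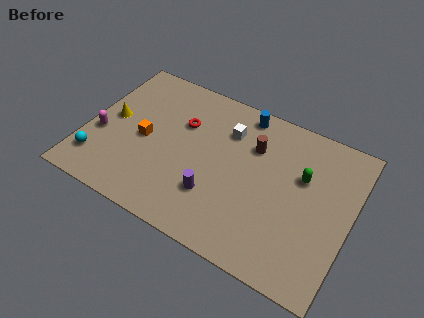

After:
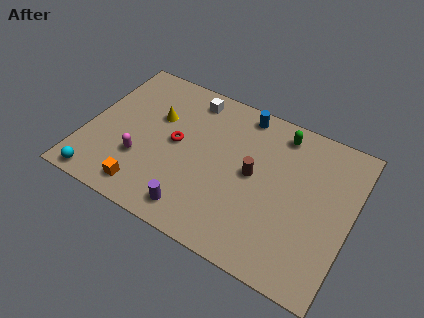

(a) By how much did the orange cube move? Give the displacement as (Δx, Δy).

(0.5, -2.9)

The orange cube was at about (3.0, 4.2) and moved to about (3.5, 1.3).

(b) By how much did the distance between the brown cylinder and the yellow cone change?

-2.1

The distance was about 7.4 in the first image and 5.3 in the second, so they moved 2.1 units closer together.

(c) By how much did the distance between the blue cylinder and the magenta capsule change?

-1.3

The distance was about 8.2 in the first image and 6.9 in the second, so they moved 1.3 units closer together.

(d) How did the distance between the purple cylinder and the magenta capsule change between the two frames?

-2.7

Before: roughly 6.2 units apart; after: 3.5. That's 2.7 units closer together.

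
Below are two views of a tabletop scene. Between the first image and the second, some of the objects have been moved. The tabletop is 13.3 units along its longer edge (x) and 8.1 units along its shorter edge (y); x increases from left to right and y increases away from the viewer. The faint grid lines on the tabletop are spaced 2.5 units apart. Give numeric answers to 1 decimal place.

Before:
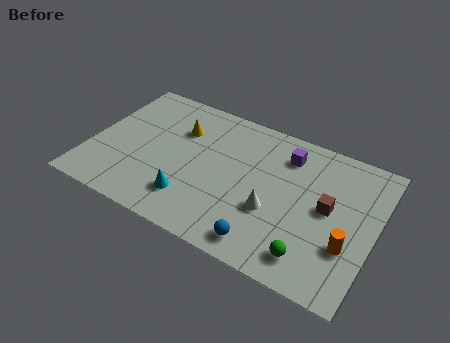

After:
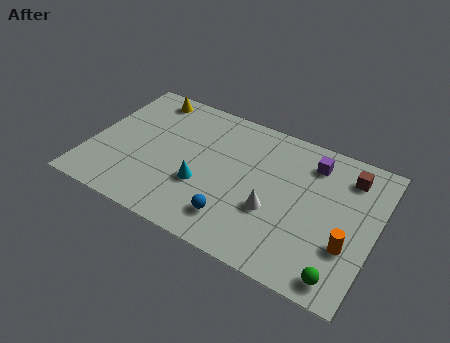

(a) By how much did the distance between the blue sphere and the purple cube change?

+0.4

Before: roughly 5.3 units apart; after: 5.7. That's 0.4 units further apart.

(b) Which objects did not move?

the white cone and the orange cylinder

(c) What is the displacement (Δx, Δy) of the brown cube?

(0.7, 2.2)

From the two frames, the brown cube sits at roughly (11.1, 4.3) before and (11.8, 6.5) after.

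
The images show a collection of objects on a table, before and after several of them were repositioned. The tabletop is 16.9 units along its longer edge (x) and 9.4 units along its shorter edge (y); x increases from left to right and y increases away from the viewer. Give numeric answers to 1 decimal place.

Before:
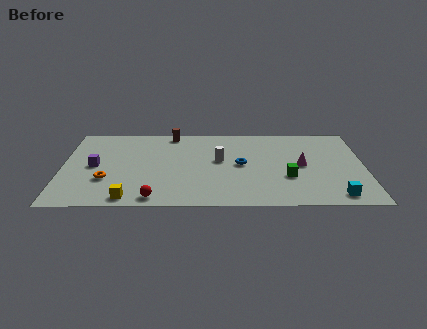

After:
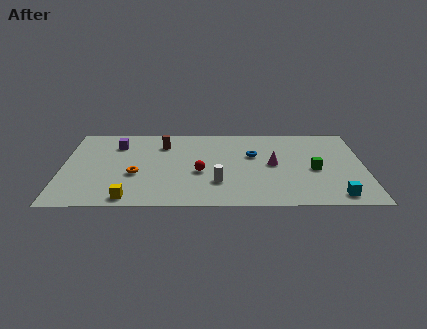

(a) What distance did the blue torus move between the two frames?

1.3

The blue torus was near (10.0, 4.8) before and (10.7, 5.9) after, so it travelled √(0.7² + 1.1²) ≈ 1.3 units.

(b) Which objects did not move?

the cyan cube and the yellow cube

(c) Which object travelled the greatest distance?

the red sphere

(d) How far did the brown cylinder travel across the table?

1.4

From (6.1, 8.5) to (5.6, 7.2), the brown cylinder covered √(0.5² + 1.3²) ≈ 1.4 units.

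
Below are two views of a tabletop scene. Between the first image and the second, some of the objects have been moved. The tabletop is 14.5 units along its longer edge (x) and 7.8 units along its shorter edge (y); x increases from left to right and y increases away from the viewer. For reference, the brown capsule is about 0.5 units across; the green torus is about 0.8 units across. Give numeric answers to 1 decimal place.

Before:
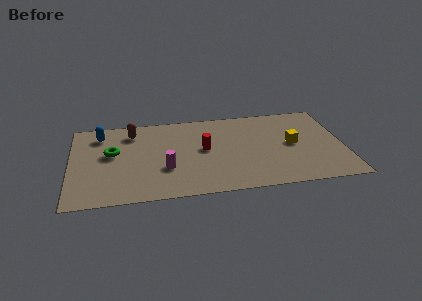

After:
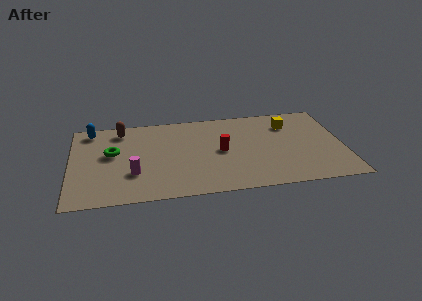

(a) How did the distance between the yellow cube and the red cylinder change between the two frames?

-0.5

Before: roughly 4.7 units apart; after: 4.2. That's 0.5 units closer together.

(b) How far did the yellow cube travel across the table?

1.9

The yellow cube was near (11.8, 4.0) before and (11.7, 5.9) after, so it travelled √(0.1² + 1.9²) ≈ 1.9 units.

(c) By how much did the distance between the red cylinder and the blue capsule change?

+1.6

They were about 5.9 units apart before and 7.5 after — 1.6 units further apart.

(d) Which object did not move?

the green torus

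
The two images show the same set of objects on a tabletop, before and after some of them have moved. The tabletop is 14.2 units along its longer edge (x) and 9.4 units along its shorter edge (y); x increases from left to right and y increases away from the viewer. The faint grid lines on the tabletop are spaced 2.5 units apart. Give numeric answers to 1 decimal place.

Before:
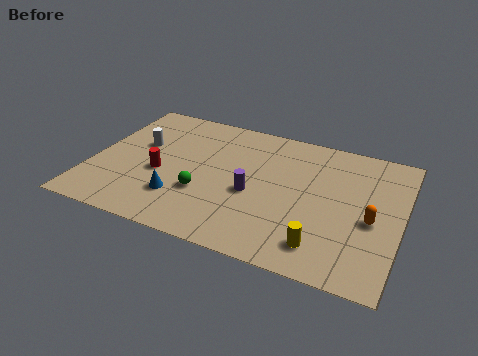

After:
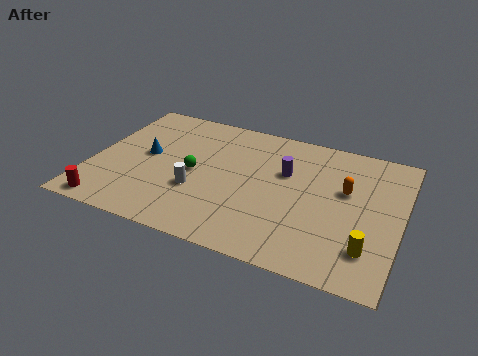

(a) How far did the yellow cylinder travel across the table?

2.1

From (10.9, 1.7) to (12.9, 2.2), the yellow cylinder covered √(2.0² + 0.5²) ≈ 2.1 units.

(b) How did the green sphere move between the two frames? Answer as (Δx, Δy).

(-0.6, 1.3)

The green sphere was at about (5.3, 3.2) and moved to about (4.7, 4.5).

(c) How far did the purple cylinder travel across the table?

2.4

The purple cylinder was near (7.5, 4.0) before and (8.8, 6.0) after, so it travelled √(1.3² + 2.0²) ≈ 2.4 units.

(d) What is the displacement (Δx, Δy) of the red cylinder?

(-2.0, -3.0)

The red cylinder was at about (3.2, 3.9) and moved to about (1.2, 0.9).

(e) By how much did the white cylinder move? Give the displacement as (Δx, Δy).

(3.0, -2.4)

From the two frames, the white cylinder sits at roughly (2.0, 5.7) before and (5.0, 3.3) after.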